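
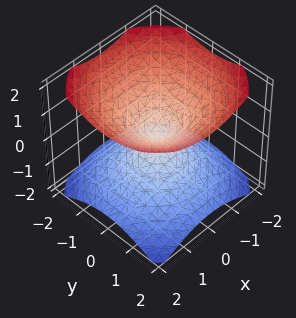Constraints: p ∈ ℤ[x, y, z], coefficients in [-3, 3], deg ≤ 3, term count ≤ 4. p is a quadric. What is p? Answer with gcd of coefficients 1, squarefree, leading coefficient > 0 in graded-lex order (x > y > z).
(a) The picture has 2 separate pieces. They look like related sheets of one shape, so recover p as a whole.
(b) The degree is 2 — two nappes meeting at a single point; a quadric.
(c) Symmetries: it's symmetric under z → −z, forcing even powers of z; the surface is invariant under rotation about z: p = q(x² + y², z).
(d) From the visible intercepts: it meets the y-axis at y = 0 (among the integer gridlines); it meets the x-axis at x = 0 (among the integer gridlines); one z-axis crossing is at z = 0.
(e) Matching integer coefficients to the picture gives p.

2*x^2 + 2*y^2 - 3*z^2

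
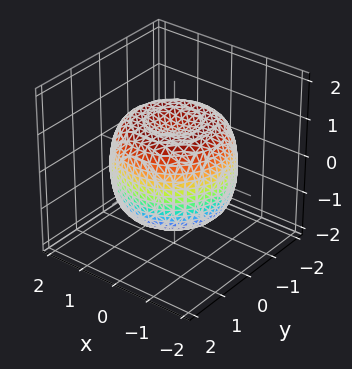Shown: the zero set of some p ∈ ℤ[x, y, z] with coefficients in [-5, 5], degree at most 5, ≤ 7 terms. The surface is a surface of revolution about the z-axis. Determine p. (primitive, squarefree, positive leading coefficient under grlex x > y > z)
2*x^4 + 4*x^2*y^2 + 2*y^4 - 3*x^2 - 3*y^2 + 3*z^2 - 3

1. Degree: no degree-3 surface has this shape, so deg p = 4.
2. By symmetry, the z-axis is an axis of rotation, so x and y enter only as x² + y².
3. Against the integer gridlines: among the integer gridlines, it crosses the z-axis at z ∈ {-1, 1}; a circular section at z = 0 has radius between 1 and 2.
4. The integer polynomial consistent with all of this is the stated p.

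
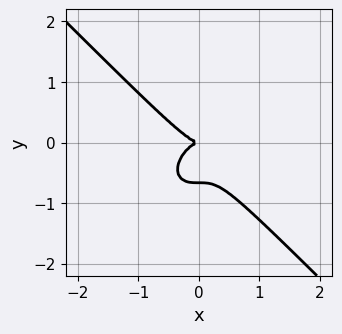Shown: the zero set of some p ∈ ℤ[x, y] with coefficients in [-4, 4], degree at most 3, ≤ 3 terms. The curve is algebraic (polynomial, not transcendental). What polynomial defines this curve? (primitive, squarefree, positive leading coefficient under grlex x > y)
(a) The degree is 3 — a generic line meets the curve in up to 3 points.
(b) Checking where it meets the axes: one x-axis crossing is at x = 0; it meets the y-axis at y = 0 (among the integer gridlines).
(c) The integer polynomial consistent with all of this is the stated p.

3*x^3 + 3*y^3 + 2*y^2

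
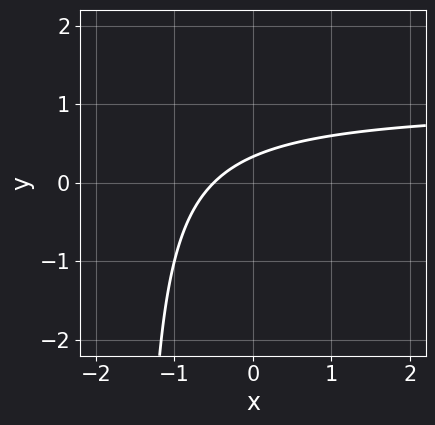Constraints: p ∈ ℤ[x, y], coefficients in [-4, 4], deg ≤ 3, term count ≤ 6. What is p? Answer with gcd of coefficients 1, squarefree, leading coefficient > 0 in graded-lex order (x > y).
deg p = 2. No degree-1 curve has this shape.
Solving for integer coefficients yields p as stated.

2*x*y - 2*x + 3*y - 1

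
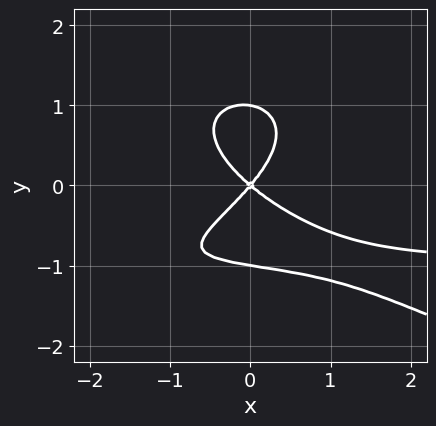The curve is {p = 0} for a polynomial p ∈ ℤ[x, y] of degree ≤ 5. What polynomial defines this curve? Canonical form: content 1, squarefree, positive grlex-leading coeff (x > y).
3*y^4 + 3*x^2*y + 3*x^2 + x*y - 3*y^2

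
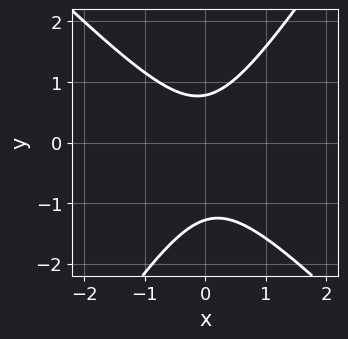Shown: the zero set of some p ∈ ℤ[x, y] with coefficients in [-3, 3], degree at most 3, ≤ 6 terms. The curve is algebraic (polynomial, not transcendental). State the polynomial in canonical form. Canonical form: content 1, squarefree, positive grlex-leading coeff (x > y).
3*x^2 + x*y - 2*y^2 - y + 2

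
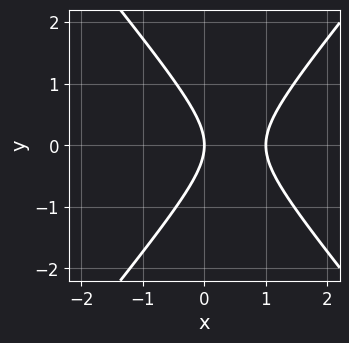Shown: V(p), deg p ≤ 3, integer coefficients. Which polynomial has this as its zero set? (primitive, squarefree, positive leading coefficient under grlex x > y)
3*x^2 - 2*y^2 - 3*x

deg p = 2. The shape is more complex than any degree-1 curve.
Symmetries: the y ↦ −y reflection is a symmetry, so y appears only in even powers.
Checking where it meets the axes: it meets the y-axis at y = 0 (among the integer gridlines); among the integer gridlines, it crosses the x-axis at x ∈ {0, 1}.
Solving for integer coefficients yields p as stated.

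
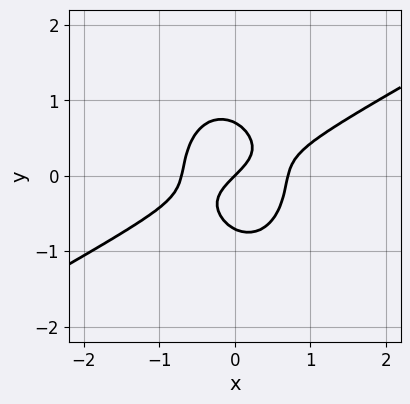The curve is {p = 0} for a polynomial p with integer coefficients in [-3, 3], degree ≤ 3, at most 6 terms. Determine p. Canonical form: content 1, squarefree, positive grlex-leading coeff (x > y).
First, degree: a generic line meets the curve in up to 3 points, so deg p = 3.
Next, from the visible intercepts: one y-axis crossing is at y = 0; it meets the x-axis at x = 0 (among the integer gridlines).
Finally, matching integer coefficients to the picture gives p.

2*x^3 - 3*x^2*y - 2*y^3 - x + y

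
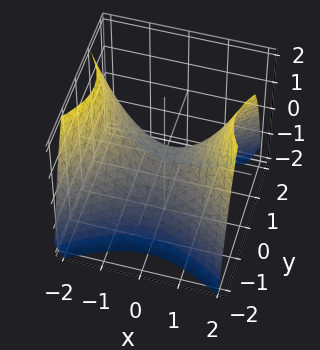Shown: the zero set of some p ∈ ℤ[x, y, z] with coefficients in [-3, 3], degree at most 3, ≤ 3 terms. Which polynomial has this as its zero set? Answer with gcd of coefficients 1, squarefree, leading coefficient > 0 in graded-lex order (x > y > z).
1. Degree: a hyperbolic paraboloid; a quadric, so deg p = 2.
2. Symmetries: mirror symmetry y ↦ −y ⇒ only even powers of y; the x ↦ −x reflection is a symmetry, so x appears only in even powers.
3. From the axis intercepts and sections: it meets the x-axis at x = 0 (among the integer gridlines); it crosses the z-axis at the gridline z = 0; it crosses the y-axis at the gridline y = 0.
4. These observations pin down the coefficients.

2*x^2 - 3*y^2 - 3*z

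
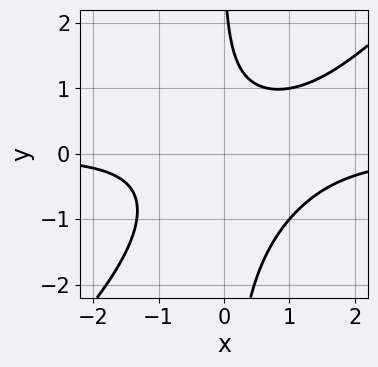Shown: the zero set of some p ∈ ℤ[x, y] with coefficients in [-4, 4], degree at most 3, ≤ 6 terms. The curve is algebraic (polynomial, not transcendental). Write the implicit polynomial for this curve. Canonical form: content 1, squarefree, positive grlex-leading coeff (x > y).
3*x^2*y - 3*x*y^2 - 2*x*y - y + 3

Degree: a generic line meets the curve in up to 3 points, so deg p = 3.
From the visible intercepts: the curve avoids every integer y-axis point in the box; it misses every integer gridline on the x-axis.
Assembling these constraints gives the stated polynomial.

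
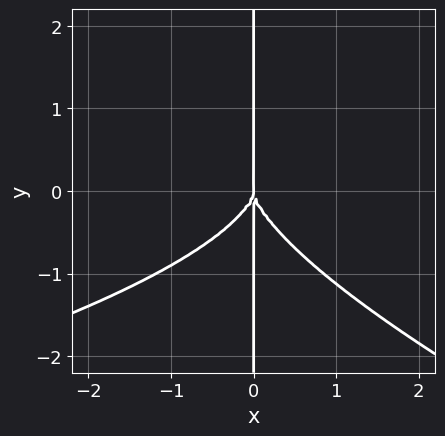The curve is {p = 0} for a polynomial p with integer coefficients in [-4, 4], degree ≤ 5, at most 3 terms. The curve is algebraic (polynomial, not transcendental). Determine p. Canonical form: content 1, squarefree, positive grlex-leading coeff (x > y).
x^2*y^2 + 3*x*y^3 + 3*x^3

First, degree: no degree-3 curve has this shape, so deg p = 4.
Then, observable constraints: every point of the y-axis in the box is on the curve; it meets the x-axis at x = 0 (among the integer gridlines).
Finally, putting this together gives p.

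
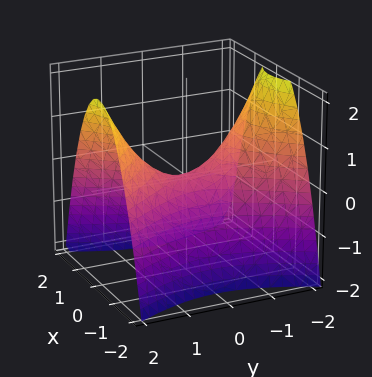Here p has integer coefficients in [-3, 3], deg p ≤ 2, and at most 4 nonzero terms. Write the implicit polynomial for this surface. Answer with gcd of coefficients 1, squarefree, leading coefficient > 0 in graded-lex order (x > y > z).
Degree: a saddle surface; a quadric, so deg p = 2.
Symmetries: it's symmetric under x → −x, forcing even powers of x; mirror symmetry y ↦ −y ⇒ only even powers of y.
Checking where it meets the axes: it meets the y-axis at y = 0 (among the integer gridlines); one x-axis crossing is at x = 0; it crosses the z-axis at the gridline z = 0.
Together with the visible shape, these determine p as stated.

2*x^2 - y^2 + 2*z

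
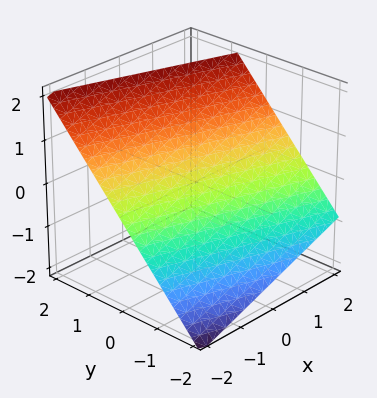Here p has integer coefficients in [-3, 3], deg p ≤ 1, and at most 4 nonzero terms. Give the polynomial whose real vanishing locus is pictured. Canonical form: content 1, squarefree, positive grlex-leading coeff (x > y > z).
x + 3*y - 3*z + 2

Degree: the surface is flat (a plane), so deg p = 1.
Reading off the gridlines: it meets the x-axis at x = -2 (among the integer gridlines).
Fitting integer coefficients to these (and the overall shape) gives p.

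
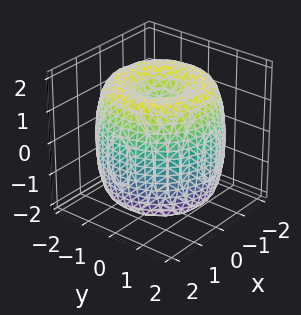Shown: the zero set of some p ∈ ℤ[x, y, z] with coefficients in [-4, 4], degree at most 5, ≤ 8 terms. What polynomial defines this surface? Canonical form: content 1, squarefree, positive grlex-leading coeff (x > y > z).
First, deg p = 4. No degree-3 surface has this shape.
Next, by symmetry, the z-axis is an axis of rotation, so x and y enter only as x² + y².
Next, against the integer gridlines: the z-axis gridline crossings are at z ∈ {-1, 1}; a circular section at z = 0 has radius between 1 and 2.
Finally, assembling these constraints gives the stated polynomial.

x^4 + 2*x^2*y^2 + y^4 - 3*x^2 - 3*y^2 + z^2 - 1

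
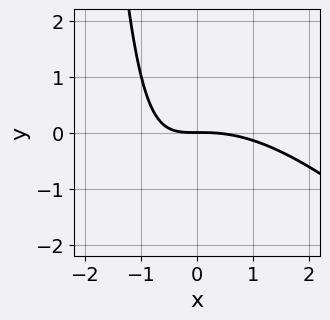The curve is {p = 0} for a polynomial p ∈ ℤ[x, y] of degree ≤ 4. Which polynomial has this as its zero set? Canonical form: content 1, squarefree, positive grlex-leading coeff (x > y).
1. The degree is 3 — a generic line meets the curve in up to 3 points.
2. Reading off the gridlines: one y-axis crossing is at y = 0; it crosses the x-axis at the gridline x = 0.
3. These observations pin down the coefficients.

x^3 + x^2*y + 3*x*y + 3*y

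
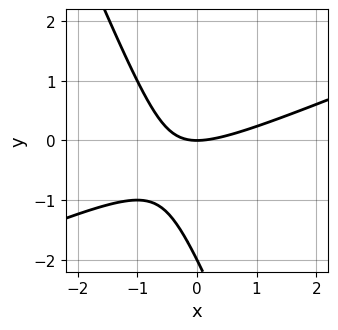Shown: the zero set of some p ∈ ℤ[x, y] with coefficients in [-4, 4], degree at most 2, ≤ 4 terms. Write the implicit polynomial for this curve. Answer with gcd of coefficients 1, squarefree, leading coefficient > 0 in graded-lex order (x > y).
1. The degree is 2 — the shape is more complex than any degree-1 curve.
2. Checking where it meets the axes: among the integer gridlines, it crosses the y-axis at y ∈ {-2, 0}; it crosses the x-axis at the gridline x = 0.
3. Putting this together gives p.

x^2 - 2*x*y - y^2 - 2*y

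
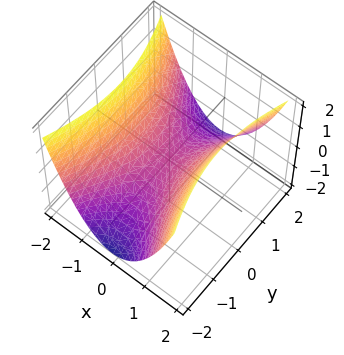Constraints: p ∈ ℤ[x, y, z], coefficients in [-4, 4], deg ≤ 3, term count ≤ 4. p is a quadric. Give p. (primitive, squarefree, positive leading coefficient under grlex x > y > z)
1. The degree is 2 — a saddle surface; a quadric.
2. Symmetries: the y ↦ −y reflection is a symmetry, so y appears only in even powers; it's symmetric under x → −x, forcing even powers of x.
3. Checking where it meets the axes: it crosses the z-axis at the gridline z = 0; one y-axis crossing is at y = 0; it crosses the x-axis at the gridline x = 0.
4. Fitting integer coefficients to these (and the overall shape) gives p.

3*x^2 - y^2 - 3*z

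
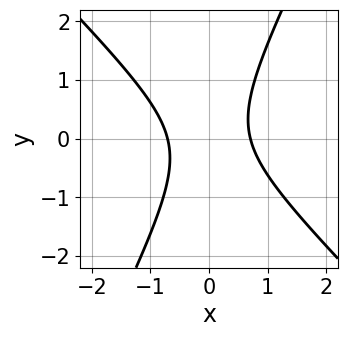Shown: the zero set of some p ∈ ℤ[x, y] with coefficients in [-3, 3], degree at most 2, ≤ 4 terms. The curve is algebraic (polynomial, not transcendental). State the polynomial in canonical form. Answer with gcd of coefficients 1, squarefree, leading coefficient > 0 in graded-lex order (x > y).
2*x^2 + x*y - y^2 - 1

(a) Degree: no degree-1 curve has this shape, so deg p = 2.
(b) Reading off the gridlines: the curve avoids every integer y-axis point in the box.
(c) Assembling these constraints gives the stated polynomial.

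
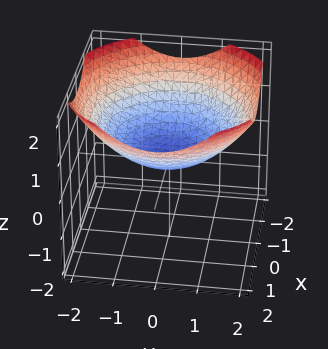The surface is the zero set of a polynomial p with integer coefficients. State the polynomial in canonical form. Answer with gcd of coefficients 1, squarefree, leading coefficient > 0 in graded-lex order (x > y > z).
x^2 + y^2 - 3*z

First, deg p = 2. A single bowl opening along one axis; a quadric.
Then, symmetries: rotational symmetry about the z-axis ⇒ p depends on x, y only through x² + y².
Then, reading off the gridlines: it crosses the z-axis at the gridline z = 0; a circular section at z = 1 has radius between 1 and 2; one y-axis crossing is at y = 0; it crosses the x-axis at the gridline x = 0.
Finally, these observations pin down the coefficients.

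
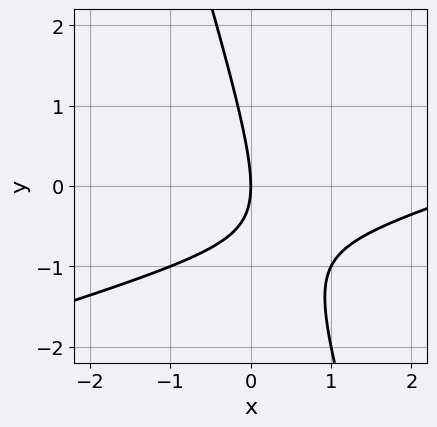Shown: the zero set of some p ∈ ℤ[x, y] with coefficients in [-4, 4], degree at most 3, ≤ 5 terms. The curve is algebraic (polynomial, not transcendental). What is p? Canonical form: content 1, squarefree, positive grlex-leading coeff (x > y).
1. deg p = 2. No degree-1 curve has this shape.
2. Reading off the gridlines: one y-axis crossing is at y = 0; it crosses the x-axis at the gridline x = 0.
3. Fitting integer coefficients to these (and the overall shape) gives p.

x^2 - 3*x*y - y^2 - 3*x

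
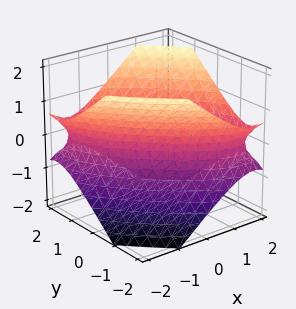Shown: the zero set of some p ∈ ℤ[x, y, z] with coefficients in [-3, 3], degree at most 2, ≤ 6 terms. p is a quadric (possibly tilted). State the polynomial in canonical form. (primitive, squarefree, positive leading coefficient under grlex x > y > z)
2*x^2 + 3*x*y + 2*y^2 - 3*z^2 - 3

deg p = 2.
Checking where it meets the axes: no z-intercept at any integer in the box.
These observations pin down the coefficients.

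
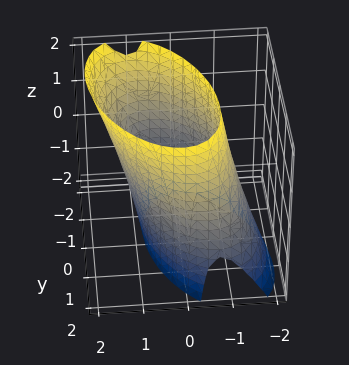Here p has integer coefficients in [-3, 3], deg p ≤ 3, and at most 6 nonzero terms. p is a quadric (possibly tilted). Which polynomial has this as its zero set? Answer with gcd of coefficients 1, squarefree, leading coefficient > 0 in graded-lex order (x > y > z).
(a) Degree: a generic line meets the surface in up to 2 points, so deg p = 2.
(b) Checking where it meets the axes: it misses every integer gridline on the z-axis.
(c) Matching integer coefficients to the picture gives p.

2*x^2 + x*y - x*z + y^2 - 3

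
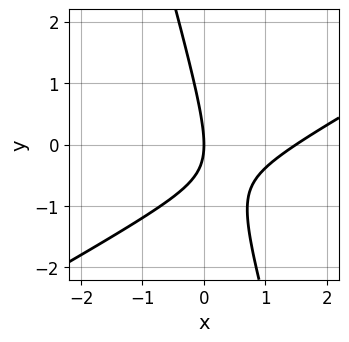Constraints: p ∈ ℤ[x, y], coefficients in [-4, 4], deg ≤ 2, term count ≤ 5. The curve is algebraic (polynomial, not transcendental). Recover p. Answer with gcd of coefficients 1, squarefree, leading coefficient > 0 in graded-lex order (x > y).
The degree is 2 — the shape is more complex than any degree-1 curve.
From the visible intercepts: one x-axis crossing is at x = 0; one y-axis crossing is at y = 0.
Matching integer coefficients to the picture gives p.

2*x^2 - 3*x*y - y^2 - 3*x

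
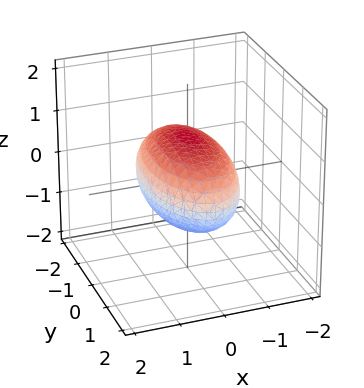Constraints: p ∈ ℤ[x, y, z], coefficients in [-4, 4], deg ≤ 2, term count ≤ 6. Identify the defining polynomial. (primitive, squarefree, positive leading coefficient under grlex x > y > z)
3*x^2 + y^2 + 3*z^2 - 3

(a) Degree: bounded and convex; a quadric, so deg p = 2.
(b) Symmetries: mirror symmetry x ↦ −x ⇒ only even powers of x; the z ↦ −z reflection is a symmetry, so z appears only in even powers; the y ↦ −y reflection is a symmetry, so y appears only in even powers.
(c) From the visible intercepts: among the integer gridlines, it crosses the z-axis at z ∈ {-1, 1}; the x-axis gridline crossings are at x ∈ {-1, 1}.
(d) Matching integer coefficients to the picture gives p.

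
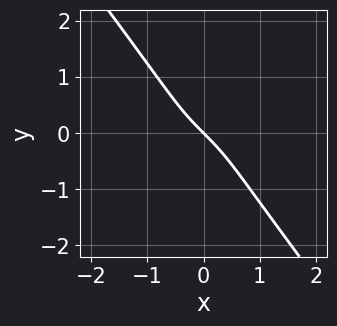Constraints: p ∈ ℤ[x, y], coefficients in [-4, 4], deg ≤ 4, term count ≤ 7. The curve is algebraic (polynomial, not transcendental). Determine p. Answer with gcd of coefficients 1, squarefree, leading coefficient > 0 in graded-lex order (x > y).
(a) The degree is 3 — no degree-2 curve has this shape.
(b) Observable constraints: it meets the x-axis at x = 0 (among the integer gridlines); it meets the y-axis at y = 0 (among the integer gridlines).
(c) Fitting integer coefficients to these (and the overall shape) gives p.

2*x^3 - 2*x^2*y + 2*y^3 + 3*x + 3*y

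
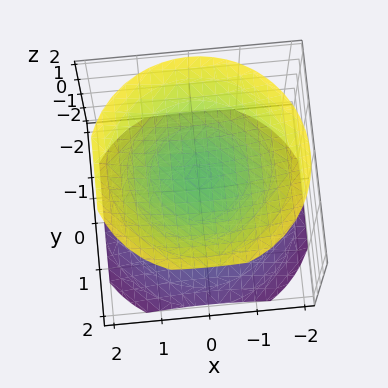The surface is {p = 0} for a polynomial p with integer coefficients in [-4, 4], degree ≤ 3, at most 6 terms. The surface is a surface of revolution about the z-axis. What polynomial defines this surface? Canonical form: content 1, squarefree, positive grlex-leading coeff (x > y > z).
2*x^2 + 2*y^2 - 3*z^2 + 3

1. I count 2 distinct pieces.
2. deg p = 2.
3. Symmetries: rotational symmetry about the z-axis ⇒ p depends on x, y only through x² + y².
4. Checking where it meets the axes: the z-axis gridline crossings are at z ∈ {-1, 1}; no y-intercept at any integer in the box; no x-intercept at any integer in the box.
5. Putting this together gives p.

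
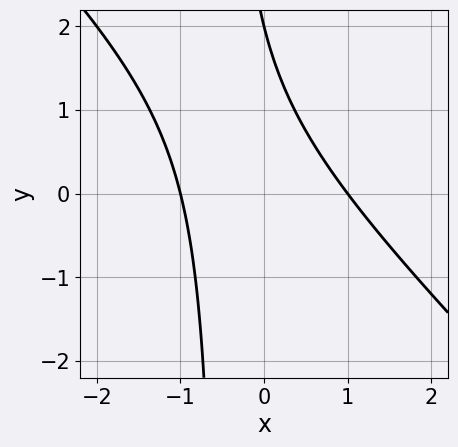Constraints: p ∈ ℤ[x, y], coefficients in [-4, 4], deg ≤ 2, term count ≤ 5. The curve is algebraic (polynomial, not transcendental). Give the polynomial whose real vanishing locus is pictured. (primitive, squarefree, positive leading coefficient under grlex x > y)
First, degree: a generic line meets the curve in up to 2 points, so deg p = 2.
Next, from the visible intercepts: among the integer gridlines, it crosses the x-axis at x ∈ {-1, 1}; one y-axis crossing is at y = 2.
Finally, the integer polynomial consistent with all of this is the stated p.

2*x^2 + 2*x*y + y - 2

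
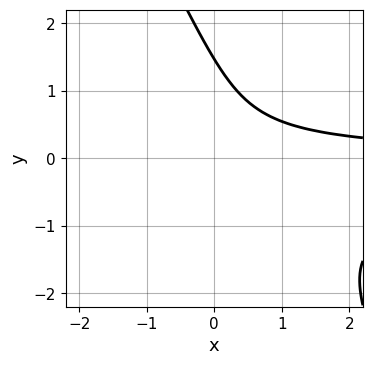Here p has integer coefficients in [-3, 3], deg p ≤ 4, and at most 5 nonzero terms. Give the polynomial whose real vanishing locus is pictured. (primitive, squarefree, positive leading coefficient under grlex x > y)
1. deg p = 3. No degree-2 curve has this shape.
2. From the axis intercepts and sections: the curve avoids every integer x-axis point in the box.
3. Together with the visible shape, these determine p as stated.

2*x*y^2 + y^3 + x*y - y^2 - 1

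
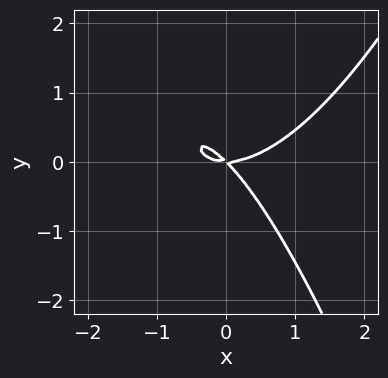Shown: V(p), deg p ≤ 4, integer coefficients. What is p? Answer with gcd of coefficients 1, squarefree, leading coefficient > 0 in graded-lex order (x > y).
2*x^3 - 3*x*y - 3*y^2

First, the degree is 3 — a generic line meets the curve in up to 3 points.
Then, against the integer gridlines: it meets the y-axis at y = 0 (among the integer gridlines); it crosses the x-axis at the gridline x = 0.
Finally, together with the visible shape, these determine p as stated.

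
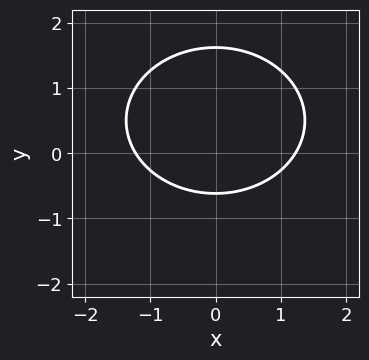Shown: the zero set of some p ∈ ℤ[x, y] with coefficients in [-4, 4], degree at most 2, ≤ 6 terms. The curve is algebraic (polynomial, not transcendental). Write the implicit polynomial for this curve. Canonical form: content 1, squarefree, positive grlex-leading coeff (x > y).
1. The degree is 2 — the shape is more complex than any degree-1 curve.
2. Symmetries: the x ↦ −x reflection is a symmetry, so x appears only in even powers.
3. These observations pin down the coefficients.

2*x^2 + 3*y^2 - 3*y - 3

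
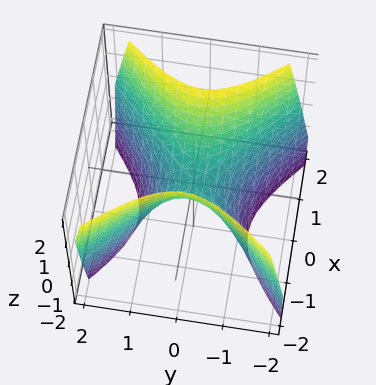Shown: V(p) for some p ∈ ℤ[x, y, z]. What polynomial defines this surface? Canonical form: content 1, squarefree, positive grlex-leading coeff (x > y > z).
3*x^2 - 3*y^2 - 2*z

1. The degree is 2 — a saddle surface; a quadric.
2. Symmetries: it's symmetric under x → −x, forcing even powers of x; the y ↦ −y reflection is a symmetry, so y appears only in even powers.
3. Checking where it meets the axes: one x-axis crossing is at x = 0; one z-axis crossing is at z = 0; it crosses the y-axis at the gridline y = 0.
4. Matching integer coefficients to the picture gives p.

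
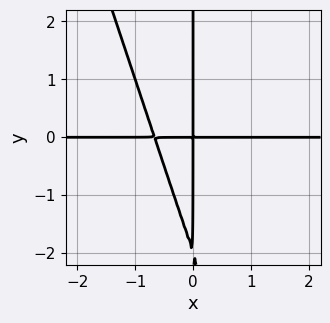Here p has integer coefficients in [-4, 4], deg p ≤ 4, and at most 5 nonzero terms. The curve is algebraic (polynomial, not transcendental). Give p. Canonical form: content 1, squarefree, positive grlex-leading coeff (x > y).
3*x^2*y + x*y^2 + 2*x*y

1. Degree: a generic line meets the curve in up to 3 points, so deg p = 3.
2. From the visible intercepts: the visible x-axis segment lies entirely on the curve; every point of the y-axis in the box is on the curve.
3. These observations pin down the coefficients.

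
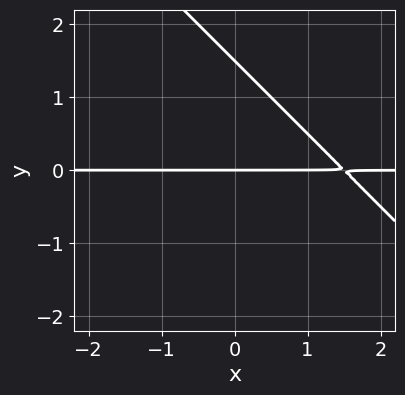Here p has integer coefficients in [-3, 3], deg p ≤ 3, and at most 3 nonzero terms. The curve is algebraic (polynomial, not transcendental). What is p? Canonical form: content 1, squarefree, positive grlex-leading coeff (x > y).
2*x*y + 2*y^2 - 3*y

Degree: no degree-1 curve has this shape, so deg p = 2.
From the visible intercepts: one y-axis crossing is at y = 0; the visible x-axis segment lies entirely on the curve.
Solving for integer coefficients yields p as stated.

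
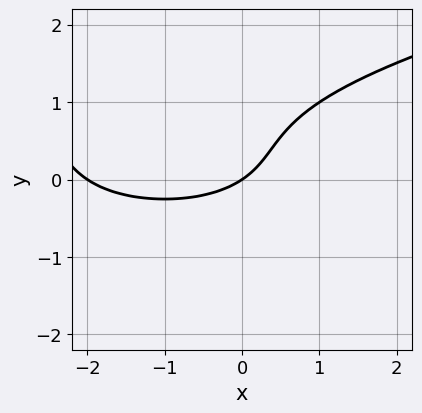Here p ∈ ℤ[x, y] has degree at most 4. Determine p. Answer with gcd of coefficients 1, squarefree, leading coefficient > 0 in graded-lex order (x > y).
3*y^3 - x^2 - 3*y^2 - 2*x + 3*y

First, the degree is 3 — a generic line meets the curve in up to 3 points.
Next, from the axis intercepts and sections: it meets the y-axis at y = 0 (among the integer gridlines); among the integer gridlines, it crosses the x-axis at x ∈ {-2, 0}.
Finally, these observations pin down the coefficients.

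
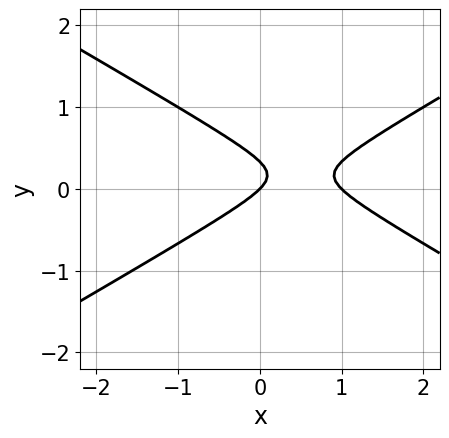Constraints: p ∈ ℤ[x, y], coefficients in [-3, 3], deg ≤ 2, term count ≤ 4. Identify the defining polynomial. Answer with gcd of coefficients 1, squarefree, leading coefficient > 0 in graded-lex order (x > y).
1. The degree is 2 — no degree-1 curve has this shape.
2. Against the integer gridlines: one y-axis crossing is at y = 0; the x-axis gridline crossings are at x ∈ {0, 1}.
3. Matching integer coefficients to the picture gives p.

x^2 - 3*y^2 - x + y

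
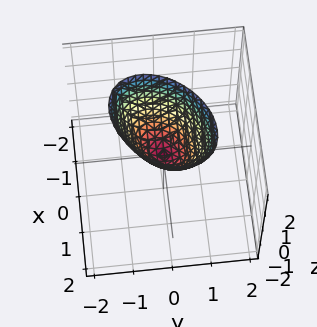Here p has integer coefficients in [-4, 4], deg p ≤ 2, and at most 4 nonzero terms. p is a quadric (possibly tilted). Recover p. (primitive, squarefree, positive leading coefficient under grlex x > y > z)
(a) deg p = 2. No degree-1 surface has this shape.
(b) From the axis intercepts and sections: one x-axis crossing is at x = 0; it meets the y-axis at y = 0 (among the integer gridlines); it meets the z-axis at z = 0 (among the integer gridlines).
(c) These observations pin down the coefficients.

3*x^2 - 2*x*y + 3*y^2 - 2*z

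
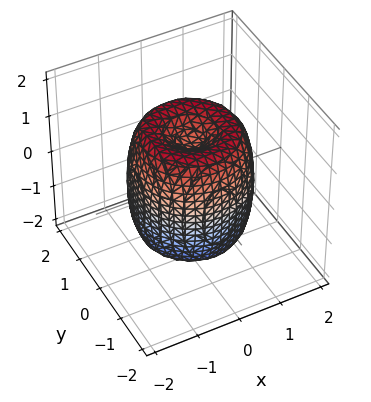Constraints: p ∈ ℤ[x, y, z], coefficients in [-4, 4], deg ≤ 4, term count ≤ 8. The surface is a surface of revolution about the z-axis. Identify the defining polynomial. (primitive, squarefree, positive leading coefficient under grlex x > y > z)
2*x^4 + 4*x^2*y^2 + 2*y^4 - 3*x^2 - 3*y^2 + z^2 - 1

First, deg p = 4. The shape is more complex than any degree-3 surface.
Then, symmetries: rotational symmetry about the z-axis ⇒ p depends on x, y only through x² + y².
Next, from the axis intercepts and sections: the z-axis gridline crossings are at z ∈ {-1, 1}; a circular section at z = 0 has radius between 1 and 2.
Finally, together with the visible shape, these determine p as stated.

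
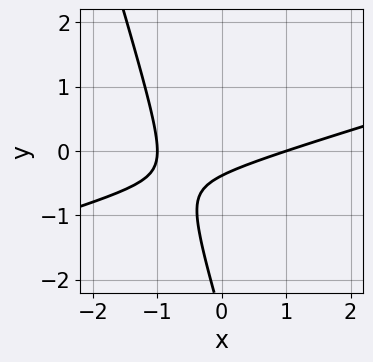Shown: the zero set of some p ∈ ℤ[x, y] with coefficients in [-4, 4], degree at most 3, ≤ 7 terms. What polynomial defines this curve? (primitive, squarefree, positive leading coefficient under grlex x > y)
x^2 - 3*x*y - y^2 - 3*y - 1

Degree: a generic line meets the curve in up to 2 points, so deg p = 2.
Checking where it meets the axes: among the integer gridlines, it crosses the x-axis at x ∈ {-1, 1}.
Assembling these constraints gives the stated polynomial.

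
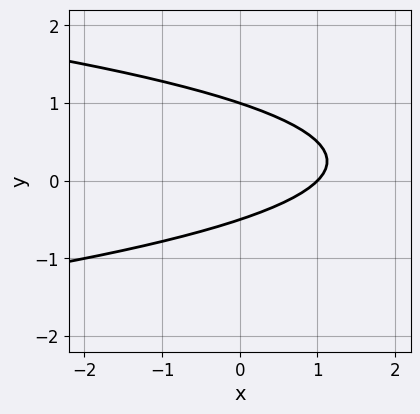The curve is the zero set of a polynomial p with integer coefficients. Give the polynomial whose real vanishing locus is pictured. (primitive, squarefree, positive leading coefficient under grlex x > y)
1. deg p = 2. A generic line meets the curve in up to 2 points.
2. Observable constraints: it meets the y-axis at y = 1 (among the integer gridlines); it crosses the x-axis at the gridline x = 1.
3. Solving for integer coefficients yields p as stated.

2*y^2 + x - y - 1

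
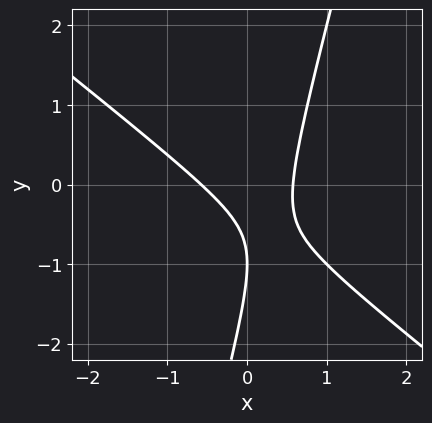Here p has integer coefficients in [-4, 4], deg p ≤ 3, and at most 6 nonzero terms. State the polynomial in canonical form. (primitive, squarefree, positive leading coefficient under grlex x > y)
1. Degree: the shape is more complex than any degree-1 curve, so deg p = 2.
2. Against the integer gridlines: it crosses the y-axis at the gridline y = -1.
3. Matching integer coefficients to the picture gives p.

3*x^2 + 3*x*y - y^2 - 2*y - 1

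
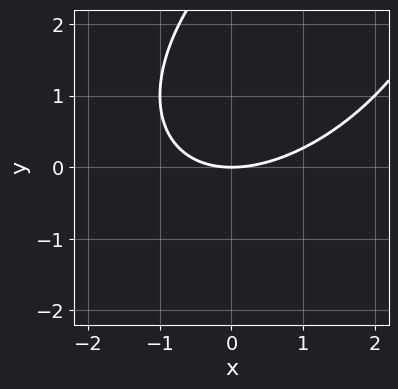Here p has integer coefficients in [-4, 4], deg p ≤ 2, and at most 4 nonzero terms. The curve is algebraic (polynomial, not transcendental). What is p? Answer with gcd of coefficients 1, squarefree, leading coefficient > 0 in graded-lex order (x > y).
x^2 - x*y + y^2 - 3*y

1. The degree is 2 — no degree-1 curve has this shape.
2. From the visible intercepts: it crosses the y-axis at the gridline y = 0; one x-axis crossing is at x = 0.
3. Fitting integer coefficients to these (and the overall shape) gives p.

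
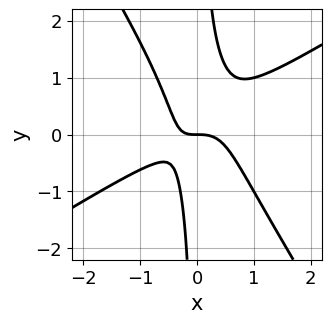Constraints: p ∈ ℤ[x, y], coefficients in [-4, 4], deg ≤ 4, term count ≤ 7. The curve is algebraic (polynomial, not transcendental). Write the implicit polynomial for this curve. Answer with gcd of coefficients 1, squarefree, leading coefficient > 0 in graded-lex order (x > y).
2*x^3 - 2*x^2*y - 2*x*y^2 + x*y + y

deg p = 3. A generic line meets the curve in up to 3 points.
Reading off the gridlines: it crosses the x-axis at the gridline x = 0; it meets the y-axis at y = 0 (among the integer gridlines).
Together with the visible shape, these determine p as stated.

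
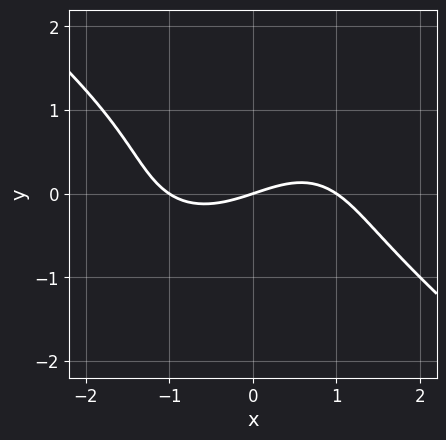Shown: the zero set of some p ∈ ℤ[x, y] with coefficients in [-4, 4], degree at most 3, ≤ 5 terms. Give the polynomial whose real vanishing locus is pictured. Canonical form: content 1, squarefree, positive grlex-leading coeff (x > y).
Degree: no degree-2 curve has this shape, so deg p = 3.
Reading off the gridlines: it crosses the y-axis at the gridline y = 0; among the integer gridlines, it crosses the x-axis at x ∈ {-1, 0, 1}.
Solving for integer coefficients yields p as stated.

x^3 + 2*y^3 - y^2 - x + 3*y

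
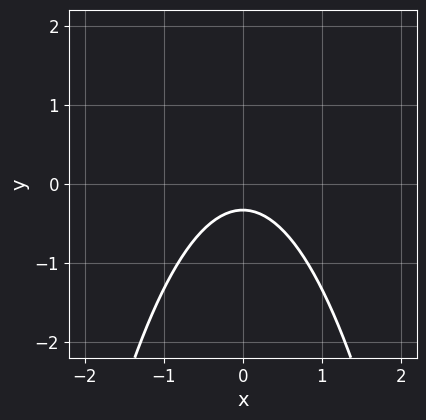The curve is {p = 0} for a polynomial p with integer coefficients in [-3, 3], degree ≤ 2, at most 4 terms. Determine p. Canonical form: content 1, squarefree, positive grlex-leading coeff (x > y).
First, the degree is 2 — the shape is more complex than any degree-1 curve.
Then, symmetries: the x ↦ −x reflection is a symmetry, so x appears only in even powers.
Then, checking where it meets the axes: no x-intercept at any integer in the box.
Finally, solving for integer coefficients yields p as stated.

3*x^2 + 3*y + 1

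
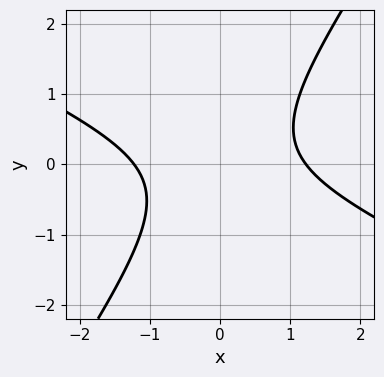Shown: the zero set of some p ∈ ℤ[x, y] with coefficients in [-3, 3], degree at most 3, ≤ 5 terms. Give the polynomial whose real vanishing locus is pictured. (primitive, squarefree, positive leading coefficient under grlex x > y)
2*x^2 + 3*x*y - 3*y^2 - 3

First, deg p = 2.
Then, from the visible intercepts: the curve avoids every integer y-axis point in the box.
Finally, fitting integer coefficients to these (and the overall shape) gives p.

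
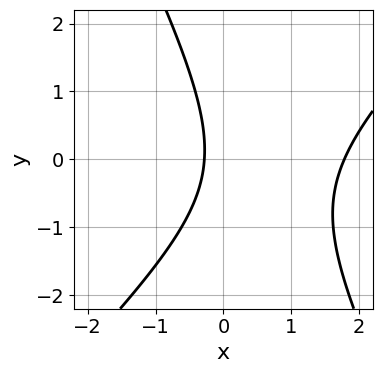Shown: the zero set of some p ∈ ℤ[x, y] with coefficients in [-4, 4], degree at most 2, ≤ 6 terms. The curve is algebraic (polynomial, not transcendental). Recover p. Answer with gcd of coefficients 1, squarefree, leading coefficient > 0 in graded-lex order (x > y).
2*x^2 - x*y - y^2 - 3*x - 1

First, degree: no degree-1 curve has this shape, so deg p = 2.
Then, checking where it meets the axes: the curve avoids every integer y-axis point in the box.
Finally, together with the visible shape, these determine p as stated.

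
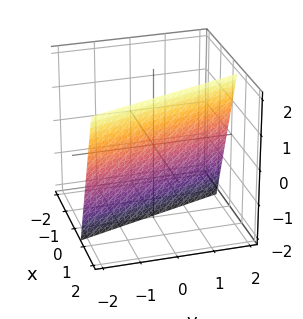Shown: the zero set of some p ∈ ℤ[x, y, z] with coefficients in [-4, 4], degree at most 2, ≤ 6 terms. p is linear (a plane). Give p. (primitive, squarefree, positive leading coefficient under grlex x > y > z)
3*x + y - z - 2

deg p = 1.
Reading off the gridlines: it crosses the y-axis at the gridline y = 2; it crosses the z-axis at the gridline z = -2.
Solving for integer coefficients yields p as stated.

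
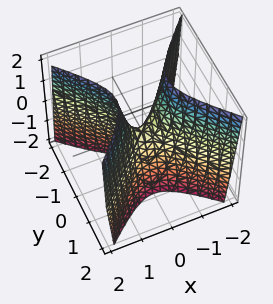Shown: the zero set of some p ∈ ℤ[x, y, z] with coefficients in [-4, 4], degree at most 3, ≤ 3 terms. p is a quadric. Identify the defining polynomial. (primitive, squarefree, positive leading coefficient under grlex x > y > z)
3*x^2 - 3*y^2 - z

(a) deg p = 2. A hyperbolic paraboloid; a quadric.
(b) Symmetries: the x ↦ −x reflection is a symmetry, so x appears only in even powers; it's symmetric under y → −y, forcing even powers of y.
(c) From the axis intercepts and sections: one x-axis crossing is at x = 0; it crosses the z-axis at the gridline z = 0; it crosses the y-axis at the gridline y = 0.
(d) Fitting integer coefficients to these (and the overall shape) gives p.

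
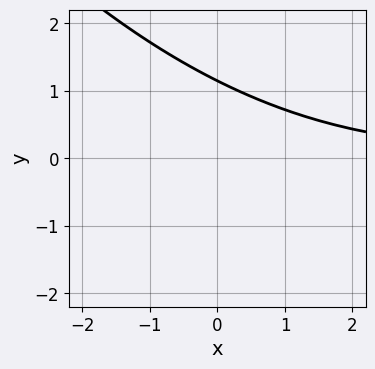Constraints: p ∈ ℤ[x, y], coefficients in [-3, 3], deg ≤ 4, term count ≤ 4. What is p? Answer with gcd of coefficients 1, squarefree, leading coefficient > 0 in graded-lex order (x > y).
First, the degree is 3 — no degree-2 curve has this shape.
Then, observable constraints: the curve avoids every integer x-axis point in the box.
Finally, assembling these constraints gives the stated polynomial.

x^2*y + 3*x*y^2 + 2*y^3 - 3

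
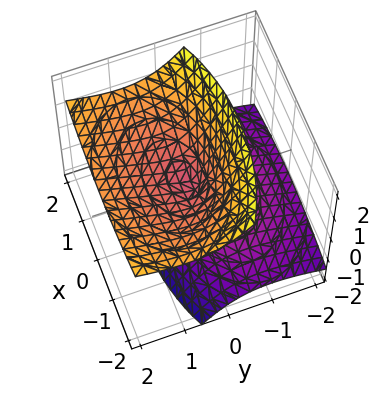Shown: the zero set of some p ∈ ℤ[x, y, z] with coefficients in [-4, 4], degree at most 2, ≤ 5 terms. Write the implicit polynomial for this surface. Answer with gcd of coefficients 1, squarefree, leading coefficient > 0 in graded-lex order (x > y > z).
The degree is 2 — the shape is more complex than any degree-1 surface.
From the axis intercepts and sections: one z-axis crossing is at z = 0; one y-axis crossing is at y = 0; it crosses the x-axis at the gridline x = 0.
These observations pin down the coefficients.

x^2 + 2*y^2 - 3*y*z - 2*z^2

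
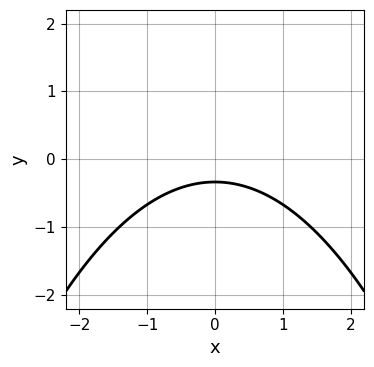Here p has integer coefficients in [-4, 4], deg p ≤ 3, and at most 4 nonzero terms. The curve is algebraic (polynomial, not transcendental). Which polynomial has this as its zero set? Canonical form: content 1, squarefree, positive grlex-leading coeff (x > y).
First, deg p = 2. The shape is more complex than any degree-1 curve.
Then, symmetries: it's symmetric under x → −x, forcing even powers of x.
Then, against the integer gridlines: it misses every integer gridline on the x-axis.
Finally, these observations pin down the coefficients.

x^2 + 3*y + 1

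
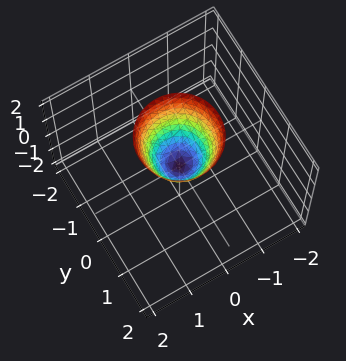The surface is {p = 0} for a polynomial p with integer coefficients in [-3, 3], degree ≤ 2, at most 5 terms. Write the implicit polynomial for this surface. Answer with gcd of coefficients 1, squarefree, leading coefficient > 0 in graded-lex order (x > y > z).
deg p = 2. A single bowl opening along one axis; a quadric.
Symmetry: every cross-section ⟂ z is a circle, so x, y appear only via x² + y².
Observable constraints: a circular section at z = 1 has radius between 0 and 1; it crosses the x-axis at the gridline x = 0; it crosses the y-axis at the gridline y = 0; it meets the z-axis at z = 0 (among the integer gridlines).
These observations pin down the coefficients.

2*x^2 + 2*y^2 - z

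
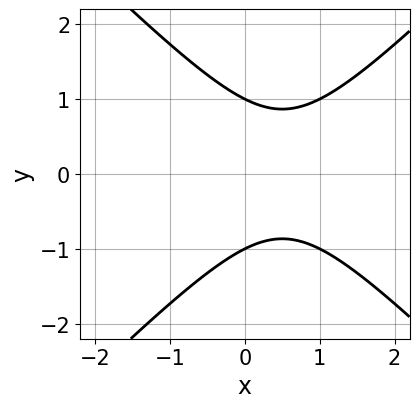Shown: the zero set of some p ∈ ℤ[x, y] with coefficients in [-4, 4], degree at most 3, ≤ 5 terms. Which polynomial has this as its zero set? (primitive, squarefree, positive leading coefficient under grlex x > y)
x^2 - y^2 - x + 1

(a) The degree is 2 — no degree-1 curve has this shape.
(b) Symmetries: mirror symmetry y ↦ −y ⇒ only even powers of y.
(c) Against the integer gridlines: no x-intercept at any integer in the box; among the integer gridlines, it crosses the y-axis at y ∈ {-1, 1}.
(d) Fitting integer coefficients to these (and the overall shape) gives p.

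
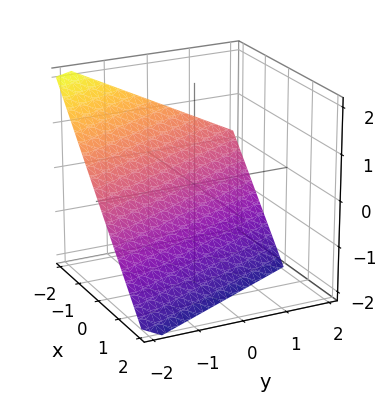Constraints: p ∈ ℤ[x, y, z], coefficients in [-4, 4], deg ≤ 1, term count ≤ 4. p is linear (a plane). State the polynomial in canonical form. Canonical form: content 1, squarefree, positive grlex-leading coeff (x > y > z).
deg p = 1. Every cross-section is a straight line — this is a plane.
Observable constraints: one y-axis crossing is at y = -2; it crosses the x-axis at the gridline x = -1; it crosses the z-axis at the gridline z = -1.
Putting this together gives p.

2*x + y + 2*z + 2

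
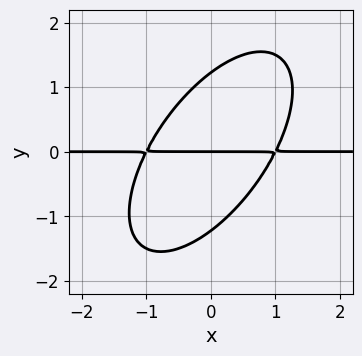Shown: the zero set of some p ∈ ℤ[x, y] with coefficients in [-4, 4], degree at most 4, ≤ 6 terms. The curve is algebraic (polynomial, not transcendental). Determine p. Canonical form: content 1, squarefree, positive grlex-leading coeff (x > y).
Degree: the shape is more complex than any degree-2 curve, so deg p = 3.
Observable constraints: the visible x-axis segment lies entirely on the curve; one y-axis crossing is at y = 0.
Matching integer coefficients to the picture gives p.

3*x^2*y - 3*x*y^2 + 2*y^3 - 3*y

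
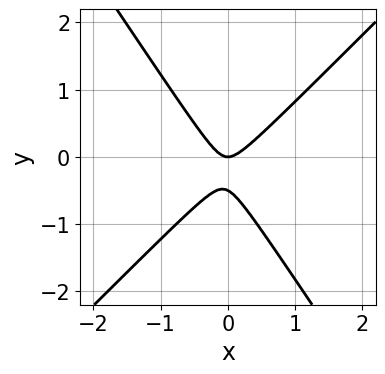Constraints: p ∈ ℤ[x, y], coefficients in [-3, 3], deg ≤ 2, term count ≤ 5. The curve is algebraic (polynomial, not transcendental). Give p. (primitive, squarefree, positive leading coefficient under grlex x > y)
3*x^2 - x*y - 2*y^2 - y

The degree is 2 — a generic line meets the curve in up to 2 points.
Checking where it meets the axes: it crosses the x-axis at the gridline x = 0; it meets the y-axis at y = 0 (among the integer gridlines).
Together with the visible shape, these determine p as stated.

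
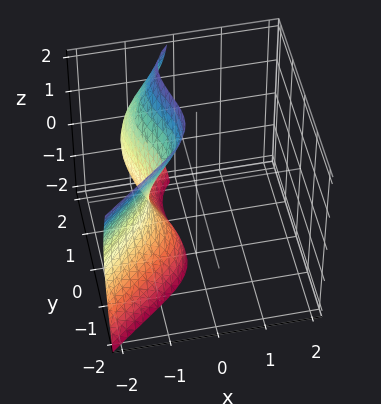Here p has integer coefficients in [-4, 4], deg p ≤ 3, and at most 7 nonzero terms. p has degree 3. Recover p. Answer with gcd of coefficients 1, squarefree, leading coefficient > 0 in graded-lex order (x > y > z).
deg p = 3. No degree-2 surface has this shape.
From the axis intercepts and sections: it crosses the x-axis at the gridline x = -1; the surface avoids every integer z-axis point in the box; it misses every integer gridline on the y-axis.
Fitting integer coefficients to these (and the overall shape) gives p.

x^3 + x*z^2 - y^3 + 2*y^2 + 1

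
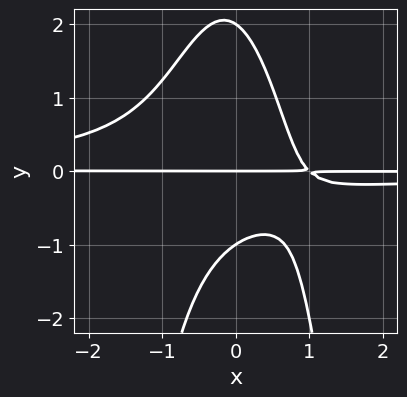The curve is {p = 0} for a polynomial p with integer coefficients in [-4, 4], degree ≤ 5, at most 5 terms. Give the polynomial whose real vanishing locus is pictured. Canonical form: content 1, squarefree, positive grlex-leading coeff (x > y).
(a) The degree is 4 — the shape is more complex than any degree-3 curve.
(b) From the axis intercepts and sections: the y-axis gridline crossings are at y ∈ {-1, 0, 2}; the visible x-axis segment lies entirely on the curve.
(c) Fitting integer coefficients to these (and the overall shape) gives p.

3*x^2*y^2 + y^3 + 2*x*y - y^2 - 2*y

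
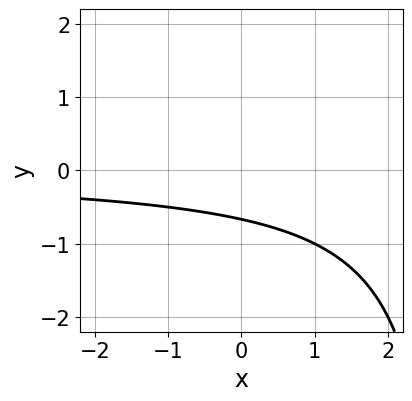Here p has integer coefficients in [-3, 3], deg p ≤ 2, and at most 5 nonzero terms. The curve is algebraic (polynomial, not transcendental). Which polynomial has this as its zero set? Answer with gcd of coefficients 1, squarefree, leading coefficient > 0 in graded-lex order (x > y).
x*y - 3*y - 2

1. Degree: a generic line meets the curve in up to 2 points, so deg p = 2.
2. Checking where it meets the axes: the curve avoids every integer x-axis point in the box.
3. These observations pin down the coefficients.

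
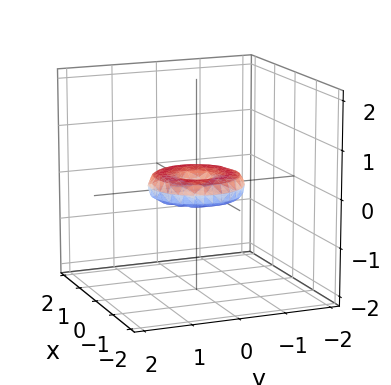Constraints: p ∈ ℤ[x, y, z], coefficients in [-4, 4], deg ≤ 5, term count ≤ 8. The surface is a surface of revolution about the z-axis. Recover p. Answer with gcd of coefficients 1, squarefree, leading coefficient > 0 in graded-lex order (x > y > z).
First, deg p = 4.
Then, by symmetry, every cross-section ⟂ z is a circle, so x, y appear only via x² + y².
Then, against the integer gridlines: among the integer gridlines, it crosses the x-axis at x ∈ {-1, 0, 1}; it crosses the z-axis at the gridline z = 0.
Finally, assembling these constraints gives the stated polynomial.

x^4 + 2*x^2*y^2 + y^4 - x^2 - y^2 + 3*z^2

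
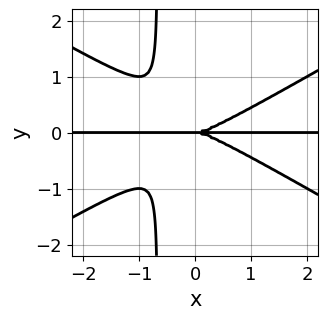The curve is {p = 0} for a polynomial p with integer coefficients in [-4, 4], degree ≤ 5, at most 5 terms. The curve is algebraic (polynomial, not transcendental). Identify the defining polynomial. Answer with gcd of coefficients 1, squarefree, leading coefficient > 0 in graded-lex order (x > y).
(a) Degree: no degree-3 curve has this shape, so deg p = 4.
(b) Reading off the gridlines: the visible x-axis segment lies entirely on the curve; one y-axis crossing is at y = 0.
(c) Putting this together gives p.

x^3*y - 3*x*y^3 - 2*y^3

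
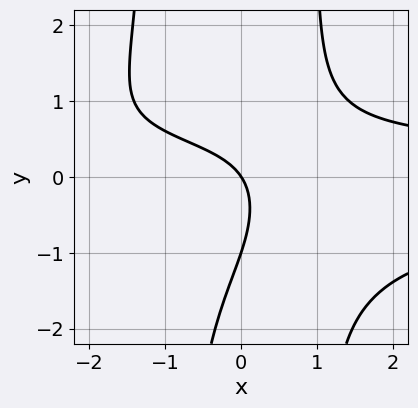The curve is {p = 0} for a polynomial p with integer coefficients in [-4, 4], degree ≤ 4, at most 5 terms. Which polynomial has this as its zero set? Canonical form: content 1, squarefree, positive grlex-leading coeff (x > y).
2*x^2*y^2 + 3*x*y - 2*y^2 - 3*x - 2*y

1. deg p = 4.
2. Against the integer gridlines: it crosses the x-axis at the gridline x = 0; the y-axis gridline crossings are at y ∈ {-1, 0}.
3. Matching integer coefficients to the picture gives p.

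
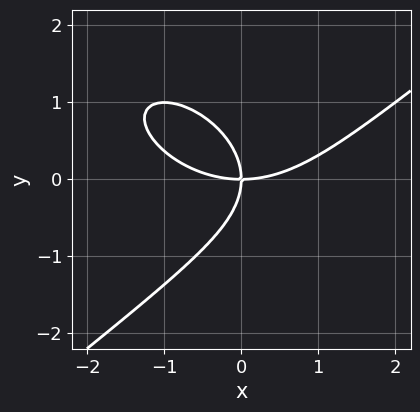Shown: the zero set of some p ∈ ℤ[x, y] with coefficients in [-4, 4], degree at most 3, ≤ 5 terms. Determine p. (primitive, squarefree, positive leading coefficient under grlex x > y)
x^3 - 2*y^3 - 3*x*y

The degree is 3 — a generic line meets the curve in up to 3 points.
From the axis intercepts and sections: it meets the x-axis at x = 0 (among the integer gridlines); it meets the y-axis at y = 0 (among the integer gridlines).
Together with the visible shape, these determine p as stated.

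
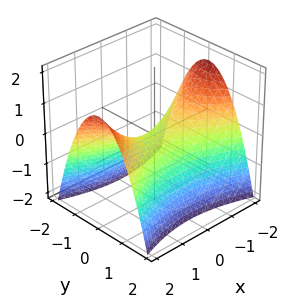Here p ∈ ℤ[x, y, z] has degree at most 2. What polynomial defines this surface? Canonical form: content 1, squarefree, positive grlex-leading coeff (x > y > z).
x^2 - 3*y^2 - 3*z

1. deg p = 2.
2. Symmetries: the x ↦ −x reflection is a symmetry, so x appears only in even powers; mirror symmetry y ↦ −y ⇒ only even powers of y.
3. From the axis intercepts and sections: it crosses the y-axis at the gridline y = 0; it meets the z-axis at z = 0 (among the integer gridlines).
4. Together with the visible shape, these determine p as stated.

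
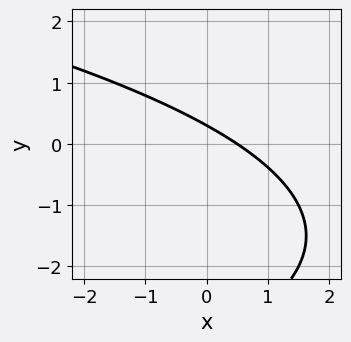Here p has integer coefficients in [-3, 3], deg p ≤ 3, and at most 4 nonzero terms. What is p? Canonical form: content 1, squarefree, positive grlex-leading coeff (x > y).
(a) Degree: the shape is more complex than any degree-1 curve, so deg p = 2.
(b) Matching integer coefficients to the picture gives p.

y^2 + 2*x + 3*y - 1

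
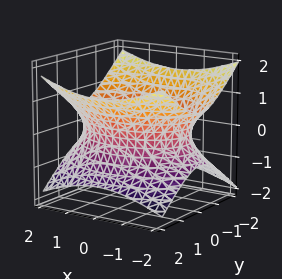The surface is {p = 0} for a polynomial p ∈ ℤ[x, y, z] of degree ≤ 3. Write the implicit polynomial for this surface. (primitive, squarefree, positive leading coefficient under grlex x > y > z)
x^2 + 2*y^2 - 3*z^2 - 3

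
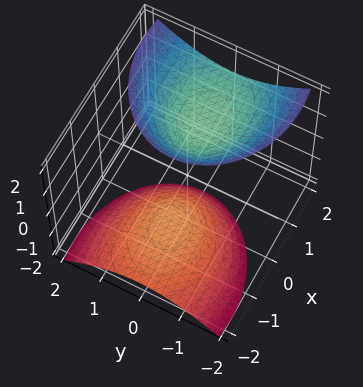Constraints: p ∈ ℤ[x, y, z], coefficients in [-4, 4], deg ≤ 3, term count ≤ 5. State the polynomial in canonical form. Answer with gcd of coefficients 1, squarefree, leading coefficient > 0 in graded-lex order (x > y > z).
2*x^2 - 3*x*z + 3*y^2 - 2*z^2 + 3

(a) I count 2 distinct pieces. Treating them together as one polynomial.
(b) Degree: the shape is more complex than any degree-1 surface, so deg p = 2.
(c) Observable constraints: the surface avoids every integer x-axis point in the box; the surface avoids every integer y-axis point in the box.
(d) The integer polynomial consistent with all of this is the stated p.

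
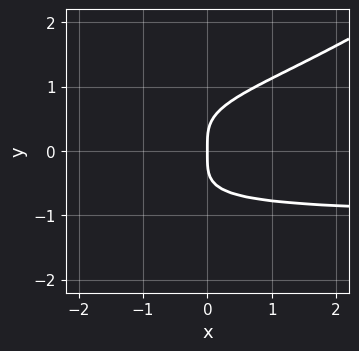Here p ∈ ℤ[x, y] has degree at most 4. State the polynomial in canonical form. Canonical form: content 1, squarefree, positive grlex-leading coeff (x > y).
(a) Degree: the shape is more complex than any degree-3 curve, so deg p = 4.
(b) From the axis intercepts and sections: it crosses the y-axis at the gridline y = 0; one x-axis crossing is at x = 0.
(c) These observations pin down the coefficients.

2*x*y^3 - 3*y^4 + 2*x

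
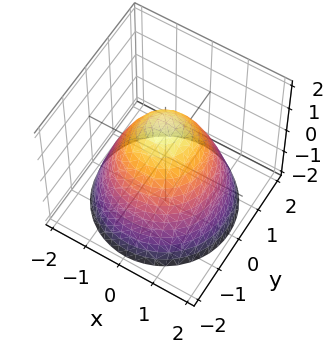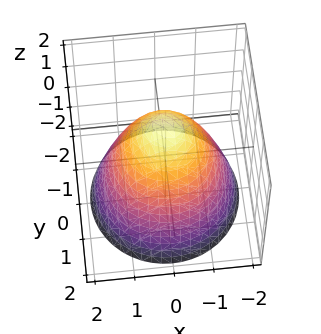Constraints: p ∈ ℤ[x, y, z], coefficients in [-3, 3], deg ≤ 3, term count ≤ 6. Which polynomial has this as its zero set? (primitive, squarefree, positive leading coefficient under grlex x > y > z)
(a) Degree: a generic line meets the surface in up to 2 points, so deg p = 2.
(b) Symmetries: rotational symmetry about the z-axis ⇒ p depends on x, y only through x² + y².
(c) From the visible intercepts: a circular section at z = 1 has radius between 0 and 1.
(d) Together with the visible shape, these determine p as stated.

2*x^2 + 2*y^2 + 2*z - 3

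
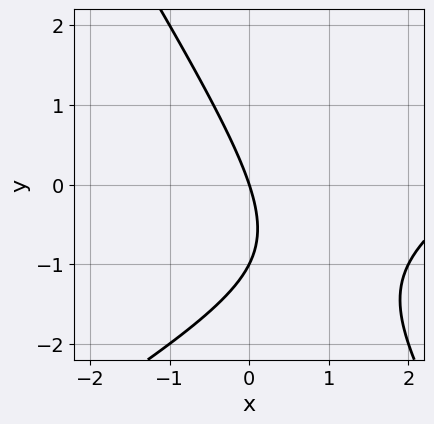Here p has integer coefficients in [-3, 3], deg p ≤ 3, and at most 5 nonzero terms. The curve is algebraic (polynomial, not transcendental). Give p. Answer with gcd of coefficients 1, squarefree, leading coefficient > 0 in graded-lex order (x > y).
Degree: no degree-1 curve has this shape, so deg p = 2.
From the visible intercepts: one x-axis crossing is at x = 0; the y-axis gridline crossings are at y ∈ {-1, 0}.
Solving for integer coefficients yields p as stated.

x^2 - x*y - y^2 - 3*x - y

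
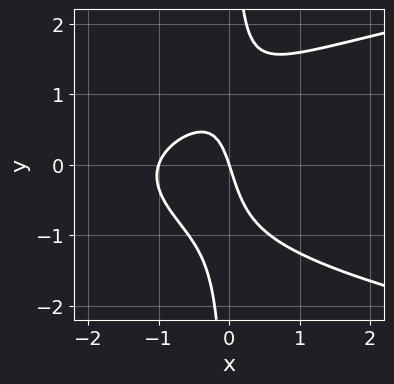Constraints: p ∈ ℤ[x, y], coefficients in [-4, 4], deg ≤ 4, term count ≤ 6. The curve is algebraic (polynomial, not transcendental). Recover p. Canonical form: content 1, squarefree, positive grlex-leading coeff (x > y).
(a) The degree is 3 — a generic line meets the curve in up to 3 points.
(b) Checking where it meets the axes: the x-axis gridline crossings are at x ∈ {-1, 0}; it meets the y-axis at y = 0 (among the integer gridlines).
(c) The integer polynomial consistent with all of this is the stated p.

3*x*y^2 - 3*x^2 - 3*x - y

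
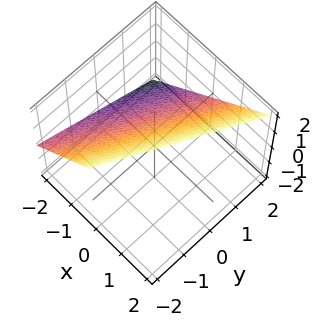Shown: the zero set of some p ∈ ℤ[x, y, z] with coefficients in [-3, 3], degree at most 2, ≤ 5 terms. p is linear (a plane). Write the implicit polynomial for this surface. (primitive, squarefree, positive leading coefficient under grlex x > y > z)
2*x - y - 2*z + 2

(a) deg p = 1. The surface is flat (a plane).
(b) From the visible intercepts: it meets the y-axis at y = 2 (among the integer gridlines); it crosses the x-axis at the gridline x = -1.
(c) These observations pin down the coefficients. Check: (0, 0, 1) on the z-axis lies on the surface, and p(0, 0, 1) = 0. ✓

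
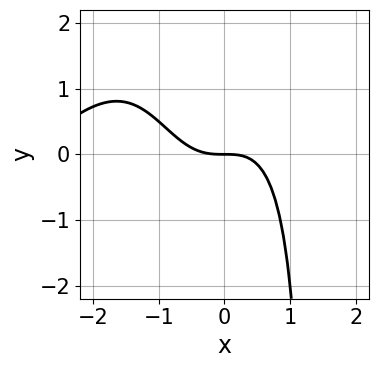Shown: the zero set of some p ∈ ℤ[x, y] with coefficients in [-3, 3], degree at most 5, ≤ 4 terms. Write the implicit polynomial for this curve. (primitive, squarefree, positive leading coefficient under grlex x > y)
x^4 - x^3*y + 3*x^3 + 3*y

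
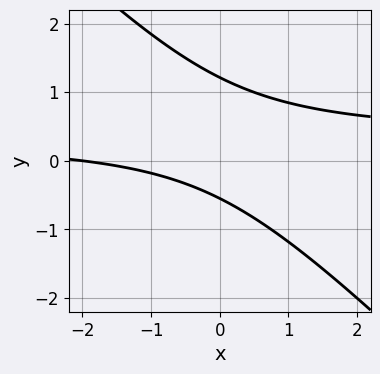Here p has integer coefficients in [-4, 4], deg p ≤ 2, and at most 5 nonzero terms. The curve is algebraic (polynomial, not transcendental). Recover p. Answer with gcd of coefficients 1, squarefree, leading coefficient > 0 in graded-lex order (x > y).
(a) The degree is 2 — the shape is more complex than any degree-1 curve.
(b) From the visible intercepts: it crosses the x-axis at the gridline x = -2.
(c) Fitting integer coefficients to these (and the overall shape) gives p.

3*x*y + 3*y^2 - x - 2*y - 2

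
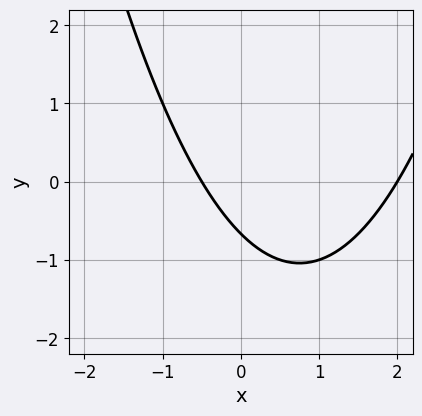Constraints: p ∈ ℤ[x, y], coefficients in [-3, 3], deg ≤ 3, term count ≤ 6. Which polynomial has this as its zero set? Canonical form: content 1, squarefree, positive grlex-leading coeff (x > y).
2*x^2 - 3*x - 3*y - 2

1. The degree is 2 — no degree-1 curve has this shape.
2. Against the integer gridlines: it crosses the x-axis at the gridline x = 2.
3. Matching integer coefficients to the picture gives p.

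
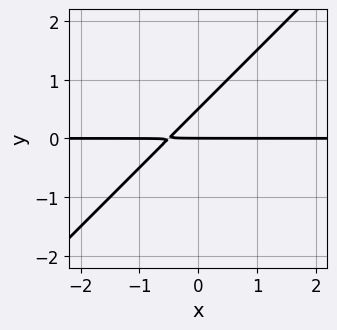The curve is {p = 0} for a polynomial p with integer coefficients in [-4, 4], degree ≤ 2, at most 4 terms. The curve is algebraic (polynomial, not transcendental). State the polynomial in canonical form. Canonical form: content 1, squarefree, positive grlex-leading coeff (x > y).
2*x*y - 2*y^2 + y

(a) Degree: a generic line meets the curve in up to 2 points, so deg p = 2.
(b) Against the integer gridlines: the visible x-axis segment lies entirely on the curve; it crosses the y-axis at the gridline y = 0.
(c) Solving for integer coefficients yields p as stated.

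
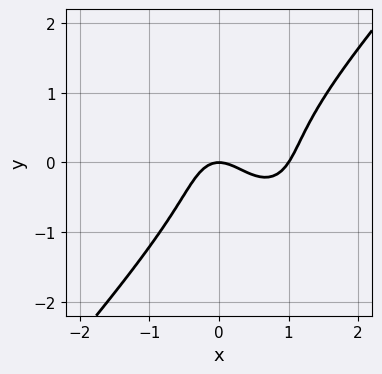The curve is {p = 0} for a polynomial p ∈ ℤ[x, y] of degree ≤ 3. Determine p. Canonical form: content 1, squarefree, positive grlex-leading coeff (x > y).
3*x^3 - 2*y^3 - 3*x^2 - 2*y

First, degree: no degree-2 curve has this shape, so deg p = 3.
Next, checking where it meets the axes: among the integer gridlines, it crosses the x-axis at x ∈ {0, 1}; it crosses the y-axis at the gridline y = 0.
Finally, fitting integer coefficients to these (and the overall shape) gives p.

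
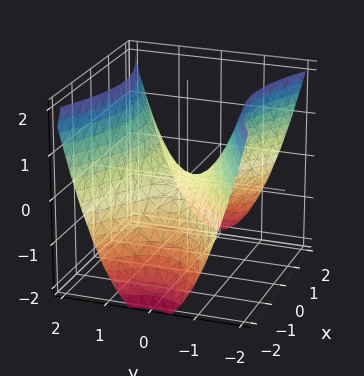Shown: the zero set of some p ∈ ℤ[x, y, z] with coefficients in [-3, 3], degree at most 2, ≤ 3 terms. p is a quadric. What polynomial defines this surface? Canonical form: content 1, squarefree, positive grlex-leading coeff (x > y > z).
x^2 - 2*y^2 + 2*z

1. deg p = 2. A hyperbolic paraboloid; a quadric.
2. Symmetries: the x ↦ −x reflection is a symmetry, so x appears only in even powers; the y ↦ −y reflection is a symmetry, so y appears only in even powers.
3. Against the integer gridlines: it meets the x-axis at x = 0 (among the integer gridlines); it crosses the z-axis at the gridline z = 0; it meets the y-axis at y = 0 (among the integer gridlines).
4. Fitting integer coefficients to these (and the overall shape) gives p.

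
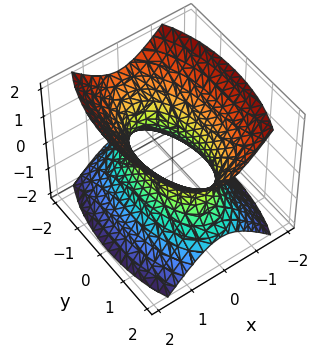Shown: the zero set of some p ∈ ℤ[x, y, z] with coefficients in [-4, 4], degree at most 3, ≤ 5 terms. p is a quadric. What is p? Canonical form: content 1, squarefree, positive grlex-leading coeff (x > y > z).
3*x^2 + y^2 - 2*z^2 - 2

The degree is 2 — one connected sheet with a waist; a quadric.
Symmetries: the z ↦ −z reflection is a symmetry, so z appears only in even powers; the x ↦ −x reflection is a symmetry, so x appears only in even powers; it's symmetric under y → −y, forcing even powers of y.
From the axis intercepts and sections: it misses every integer gridline on the z-axis.
These observations pin down the coefficients.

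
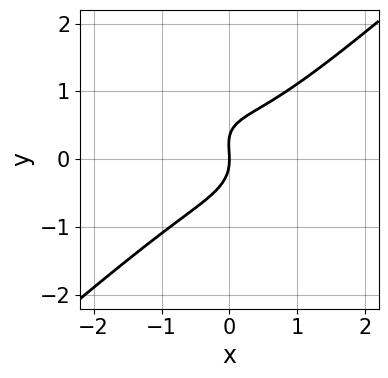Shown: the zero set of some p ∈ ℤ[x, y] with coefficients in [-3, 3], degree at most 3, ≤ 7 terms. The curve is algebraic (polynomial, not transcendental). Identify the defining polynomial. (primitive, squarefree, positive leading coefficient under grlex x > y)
2*x^3 - 3*y^3 - x*y + y^2 + 2*x

First, degree: a generic line meets the curve in up to 3 points, so deg p = 3.
Next, checking where it meets the axes: one x-axis crossing is at x = 0; one y-axis crossing is at y = 0.
Finally, matching integer coefficients to the picture gives p.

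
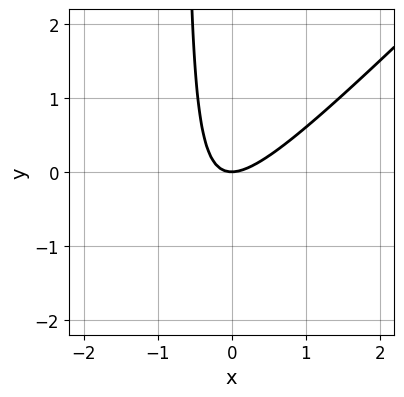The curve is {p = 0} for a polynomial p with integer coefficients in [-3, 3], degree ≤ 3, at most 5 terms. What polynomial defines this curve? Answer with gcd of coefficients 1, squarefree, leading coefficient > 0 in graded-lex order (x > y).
3*x^2 - 3*x*y - 2*y

First, deg p = 2. The shape is more complex than any degree-1 curve.
Then, from the visible intercepts: it meets the y-axis at y = 0 (among the integer gridlines); it crosses the x-axis at the gridline x = 0.
Finally, the integer polynomial consistent with all of this is the stated p.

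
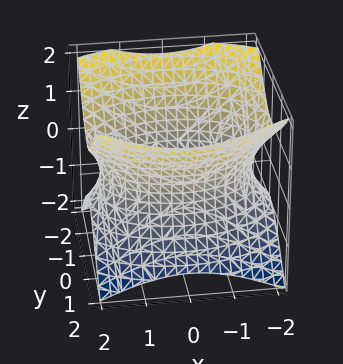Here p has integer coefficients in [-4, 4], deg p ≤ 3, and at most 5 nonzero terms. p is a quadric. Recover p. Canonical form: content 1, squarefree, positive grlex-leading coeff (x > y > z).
(a) The degree is 2 — one connected sheet with a waist; a quadric.
(b) Symmetries: mirror symmetry x ↦ −x ⇒ only even powers of x; mirror symmetry y ↦ −y ⇒ only even powers of y; it's symmetric under z → −z, forcing even powers of z.
(c) Observable constraints: no z-intercept at any integer in the box.
(d) Assembling these constraints gives the stated polynomial.

x^2 + 2*y^2 - 2*z^2 - 3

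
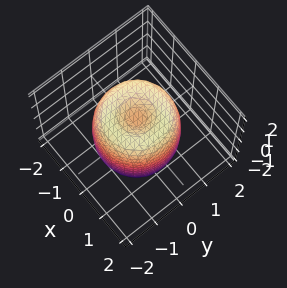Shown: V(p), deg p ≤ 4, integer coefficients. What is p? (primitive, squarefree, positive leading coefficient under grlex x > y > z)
2*x^4 + 4*x^2*y^2 + 2*y^4 - 3*x^2 - 3*y^2 + z^2 - 1

Degree: a generic line meets the surface in up to 4 points, so deg p = 4.
Symmetries: rotational symmetry about the z-axis ⇒ p depends on x, y only through x² + y².
Reading off the gridlines: a circular section at z = 0 has radius between 1 and 2; among the integer gridlines, it crosses the z-axis at z ∈ {-1, 1}.
Together with the visible shape, these determine p as stated.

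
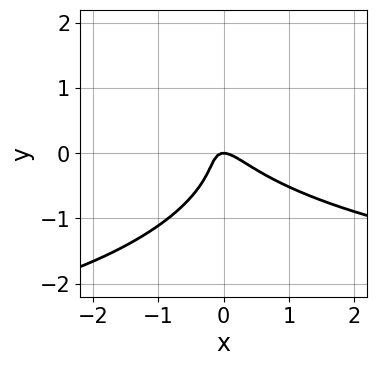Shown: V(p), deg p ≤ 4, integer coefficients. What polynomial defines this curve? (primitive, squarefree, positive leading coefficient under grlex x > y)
x^2*y + 3*y^3 + 3*x^2 + 3*x*y + y

(a) The degree is 3 — a generic line meets the curve in up to 3 points.
(b) From the visible intercepts: it meets the y-axis at y = 0 (among the integer gridlines); it meets the x-axis at x = 0 (among the integer gridlines).
(c) The integer polynomial consistent with all of this is the stated p.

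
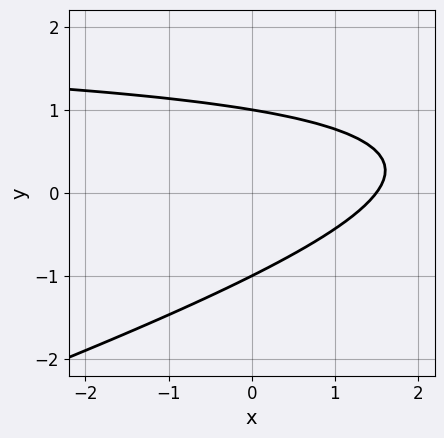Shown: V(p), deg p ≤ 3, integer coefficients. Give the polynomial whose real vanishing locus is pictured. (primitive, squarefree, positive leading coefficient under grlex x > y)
First, degree: no degree-1 curve has this shape, so deg p = 2.
Then, reading off the gridlines: among the integer gridlines, it crosses the y-axis at y ∈ {-1, 1}.
Finally, solving for integer coefficients yields p as stated.

x*y - 3*y^2 - 2*x + 3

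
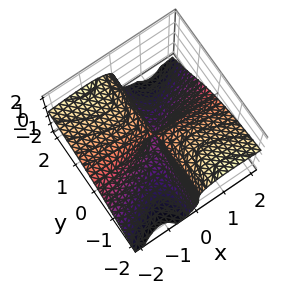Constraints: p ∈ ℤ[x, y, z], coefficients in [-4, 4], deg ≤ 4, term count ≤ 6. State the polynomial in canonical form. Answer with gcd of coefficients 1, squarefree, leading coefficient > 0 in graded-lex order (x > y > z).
1. deg p = 3.
2. Checking where it meets the axes: it meets the z-axis at z = -1 (among the integer gridlines); the visible x-axis segment lies entirely on the surface; the visible y-axis segment lies entirely on the surface.
3. Solving for integer coefficients yields p as stated.

2*x^2*z - x*y*z + z^3 + 3*x*y + z^2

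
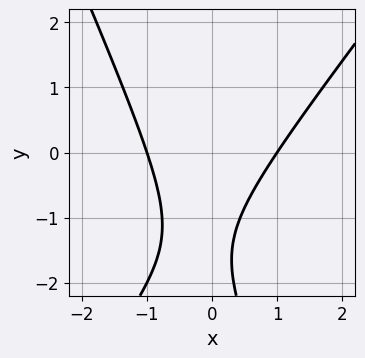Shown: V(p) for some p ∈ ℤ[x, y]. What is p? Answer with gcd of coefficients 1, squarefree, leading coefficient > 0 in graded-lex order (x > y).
(a) Degree: the shape is more complex than any degree-1 curve, so deg p = 2.
(b) From the axis intercepts and sections: among the integer gridlines, it crosses the x-axis at x ∈ {-1, 1}; no y-intercept at any integer in the box.
(c) These observations pin down the coefficients.

3*x^2 - x*y - y^2 - 3*y - 3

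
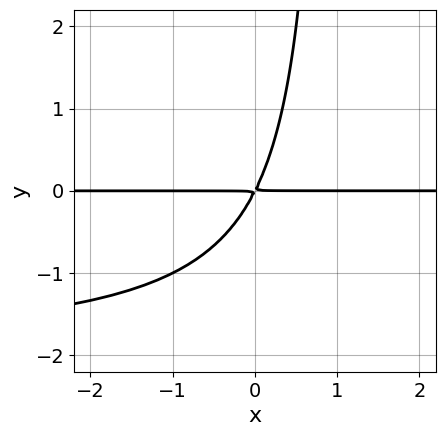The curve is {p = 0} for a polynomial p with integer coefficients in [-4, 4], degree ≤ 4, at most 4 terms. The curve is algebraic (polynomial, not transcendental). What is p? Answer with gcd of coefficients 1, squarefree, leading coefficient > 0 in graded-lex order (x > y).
x*y^2 + 2*x*y - y^2

First, the degree is 3 — a generic line meets the curve in up to 3 points.
Next, reading off the gridlines: every point of the x-axis in the box is on the curve.
Finally, solving for integer coefficients yields p as stated.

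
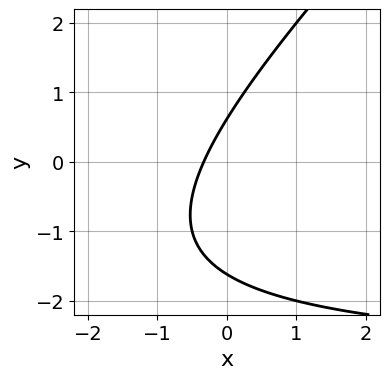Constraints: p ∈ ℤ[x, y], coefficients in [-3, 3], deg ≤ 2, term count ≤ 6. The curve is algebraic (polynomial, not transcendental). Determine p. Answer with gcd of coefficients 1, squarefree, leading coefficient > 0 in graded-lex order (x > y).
x*y - y^2 + 3*x - y + 1

(a) The degree is 2 — a generic line meets the curve in up to 2 points.
(b) Putting this together gives p.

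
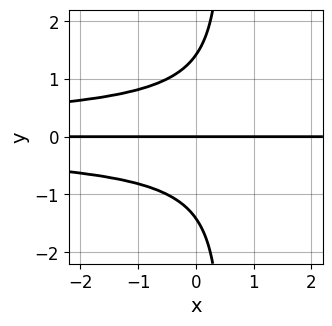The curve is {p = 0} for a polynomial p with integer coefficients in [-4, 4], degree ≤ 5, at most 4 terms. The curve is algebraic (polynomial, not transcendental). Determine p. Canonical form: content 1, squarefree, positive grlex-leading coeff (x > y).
1. Degree: no degree-3 curve has this shape, so deg p = 4.
2. Observable constraints: the visible x-axis segment lies entirely on the curve; it meets the y-axis at y = 0 (among the integer gridlines).
3. These observations pin down the coefficients.

2*x*y^3 - y^3 + 2*y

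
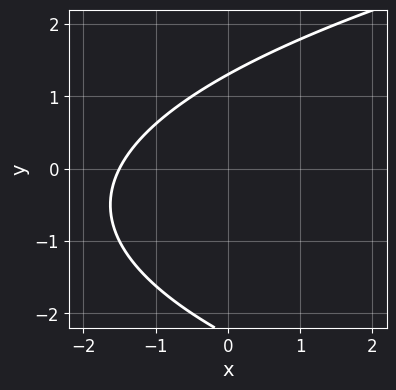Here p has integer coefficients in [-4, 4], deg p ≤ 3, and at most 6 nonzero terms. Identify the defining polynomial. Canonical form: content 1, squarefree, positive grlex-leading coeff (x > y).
The degree is 2 — a generic line meets the curve in up to 2 points.
Solving for integer coefficients yields p as stated.

y^2 - 2*x + y - 3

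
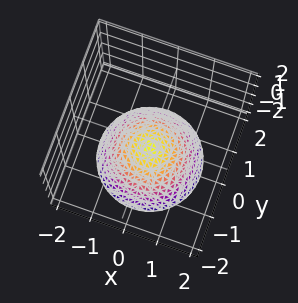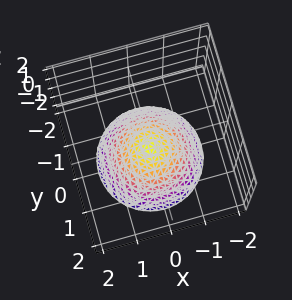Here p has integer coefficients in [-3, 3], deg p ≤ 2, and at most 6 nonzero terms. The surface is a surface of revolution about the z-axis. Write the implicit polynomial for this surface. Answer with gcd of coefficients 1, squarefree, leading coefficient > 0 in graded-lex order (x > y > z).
2*x^2 + 2*y^2 + 3*z + 2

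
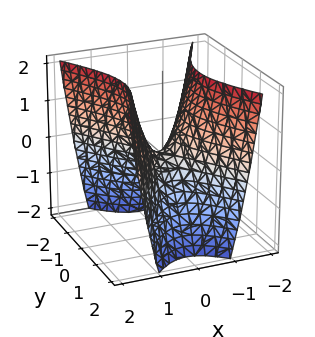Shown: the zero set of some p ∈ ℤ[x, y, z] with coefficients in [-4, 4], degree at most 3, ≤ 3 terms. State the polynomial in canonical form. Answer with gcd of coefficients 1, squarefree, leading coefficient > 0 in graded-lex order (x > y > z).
First, degree: a hyperbolic paraboloid; a quadric, so deg p = 2.
Then, symmetries: the x ↦ −x reflection is a symmetry, so x appears only in even powers; it's symmetric under y → −y, forcing even powers of y.
Then, checking where it meets the axes: one x-axis crossing is at x = 0; one y-axis crossing is at y = 0.
Finally, these observations pin down the coefficients.

2*x^2 - y^2 - z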